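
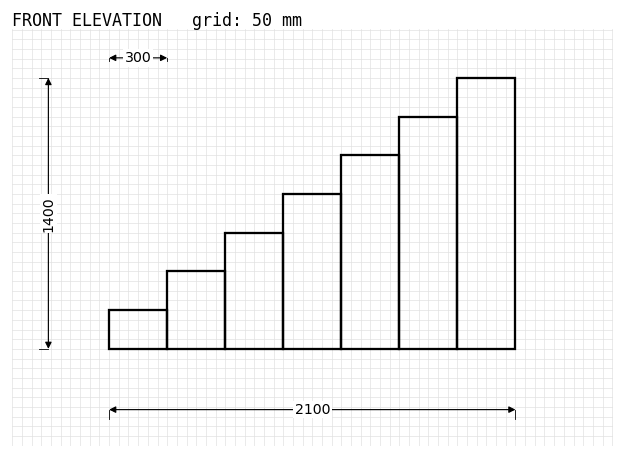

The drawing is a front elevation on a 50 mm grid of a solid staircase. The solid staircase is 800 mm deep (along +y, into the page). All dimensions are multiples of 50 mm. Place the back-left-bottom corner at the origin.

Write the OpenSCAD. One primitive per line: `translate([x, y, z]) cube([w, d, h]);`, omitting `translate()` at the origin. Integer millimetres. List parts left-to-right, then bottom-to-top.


cube([300, 800, 200]);
translate([300, 0, 0]) cube([300, 800, 400]);
translate([600, 0, 0]) cube([300, 800, 600]);
translate([900, 0, 0]) cube([300, 800, 800]);
translate([1200, 0, 0]) cube([300, 800, 1000]);
translate([1500, 0, 0]) cube([300, 800, 1200]);
translate([1800, 0, 0]) cube([300, 800, 1400]);


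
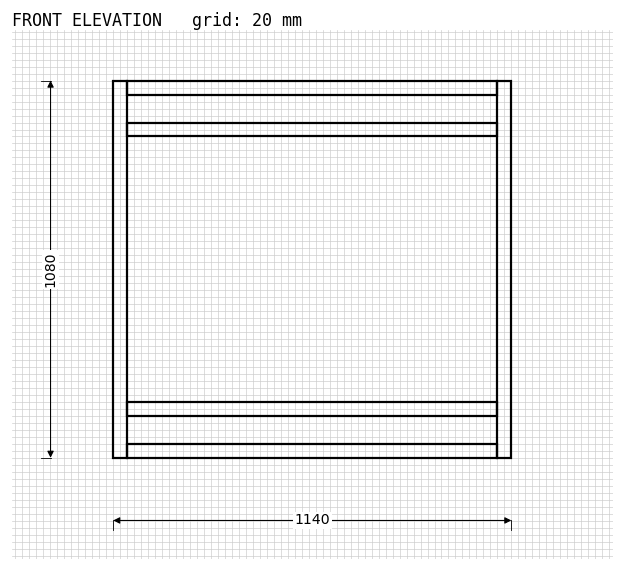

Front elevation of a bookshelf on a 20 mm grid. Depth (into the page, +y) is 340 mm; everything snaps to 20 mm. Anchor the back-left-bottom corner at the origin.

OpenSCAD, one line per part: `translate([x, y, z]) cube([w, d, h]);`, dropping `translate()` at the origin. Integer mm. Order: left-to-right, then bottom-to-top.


cube([40, 340, 1080]);
translate([40, 0, 0]) cube([1060, 340, 40]);
translate([40, 0, 120]) cube([1060, 340, 40]);
translate([40, 0, 920]) cube([1060, 340, 40]);
translate([40, 0, 1040]) cube([1060, 340, 40]);
translate([1100, 0, 0]) cube([40, 340, 1080]);


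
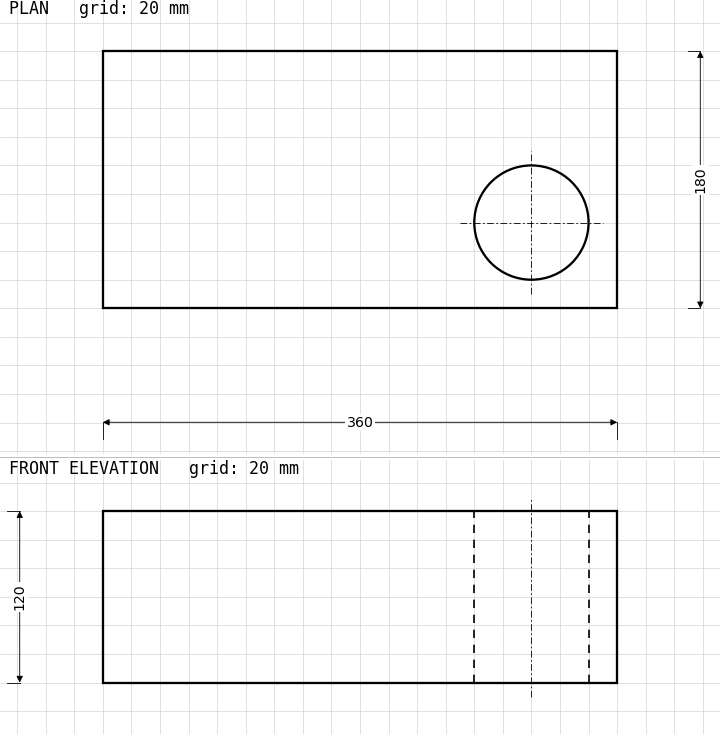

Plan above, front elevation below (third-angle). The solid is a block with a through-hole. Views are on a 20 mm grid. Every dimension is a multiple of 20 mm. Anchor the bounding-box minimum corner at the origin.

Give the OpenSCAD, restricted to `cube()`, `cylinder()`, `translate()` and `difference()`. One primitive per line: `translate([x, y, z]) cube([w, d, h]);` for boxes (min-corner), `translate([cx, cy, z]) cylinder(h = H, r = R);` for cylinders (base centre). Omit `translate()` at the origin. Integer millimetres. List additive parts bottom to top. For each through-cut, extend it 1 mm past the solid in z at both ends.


difference() {
  cube([360, 180, 120]);
  translate([300, 60, -1]) cylinder(h = 122, r = 40);
}


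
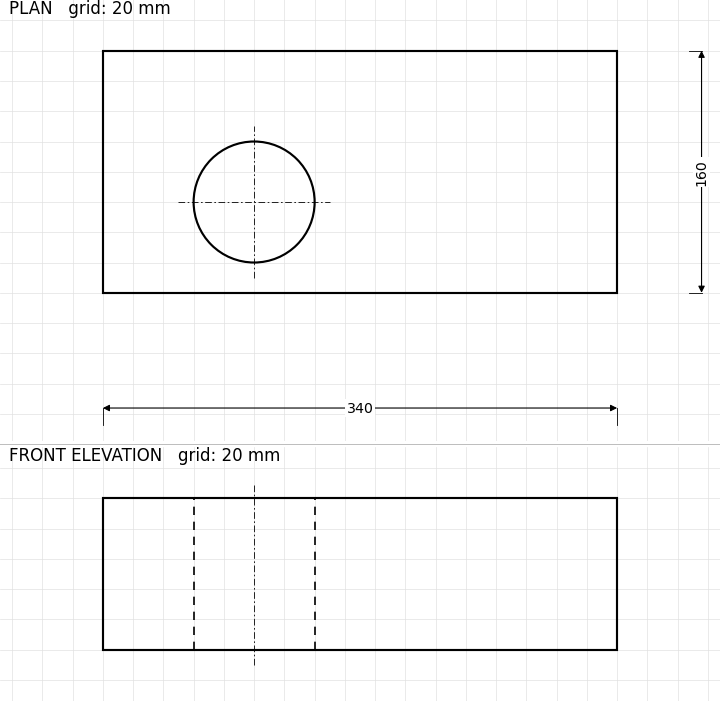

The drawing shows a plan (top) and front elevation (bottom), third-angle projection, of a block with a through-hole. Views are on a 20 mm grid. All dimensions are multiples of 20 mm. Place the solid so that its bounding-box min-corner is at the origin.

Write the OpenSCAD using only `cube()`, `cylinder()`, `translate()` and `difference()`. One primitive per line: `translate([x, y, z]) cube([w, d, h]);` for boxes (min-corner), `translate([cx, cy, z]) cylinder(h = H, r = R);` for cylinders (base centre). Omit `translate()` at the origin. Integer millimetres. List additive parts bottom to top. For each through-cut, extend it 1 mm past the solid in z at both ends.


difference() {
  cube([340, 160, 100]);
  translate([100, 60, -1]) cylinder(h = 102, r = 40);
}


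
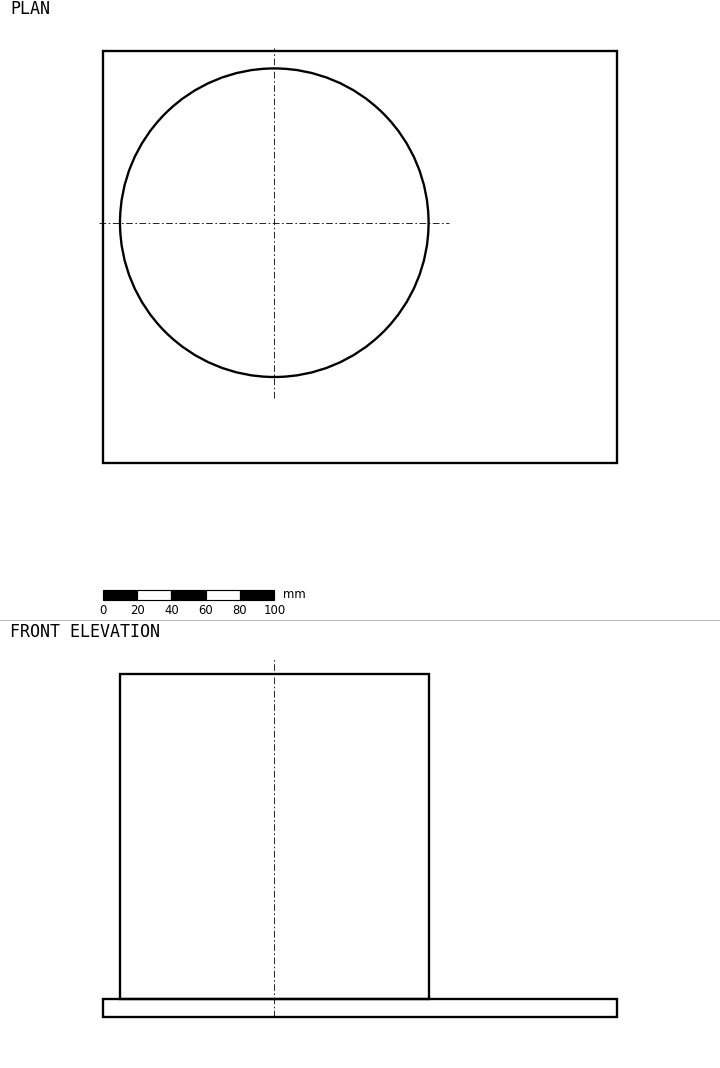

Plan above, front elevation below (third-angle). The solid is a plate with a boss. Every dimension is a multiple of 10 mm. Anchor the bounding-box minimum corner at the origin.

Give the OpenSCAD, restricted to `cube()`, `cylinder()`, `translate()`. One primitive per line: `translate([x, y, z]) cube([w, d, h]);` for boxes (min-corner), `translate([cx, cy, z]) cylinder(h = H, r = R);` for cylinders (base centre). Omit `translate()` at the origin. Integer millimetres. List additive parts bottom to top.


cube([300, 240, 10]);
translate([100, 140, 10]) cylinder(h = 190, r = 90);


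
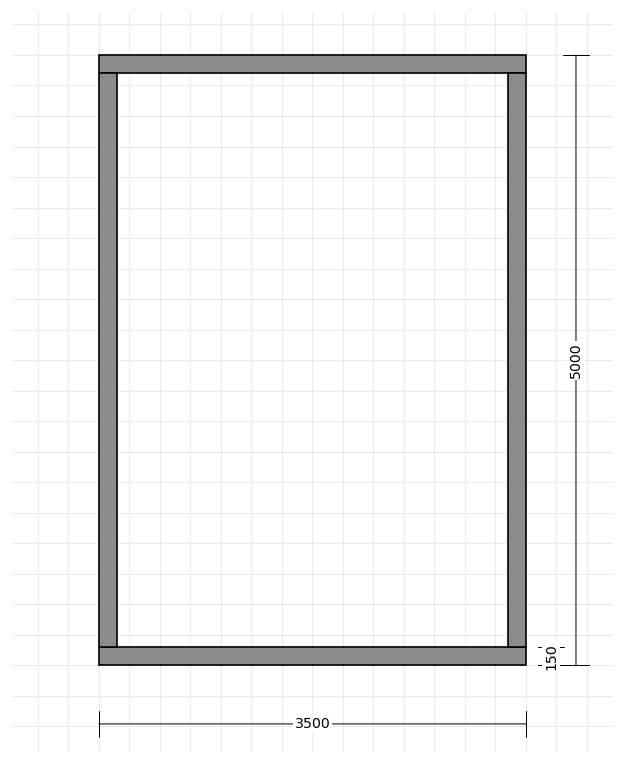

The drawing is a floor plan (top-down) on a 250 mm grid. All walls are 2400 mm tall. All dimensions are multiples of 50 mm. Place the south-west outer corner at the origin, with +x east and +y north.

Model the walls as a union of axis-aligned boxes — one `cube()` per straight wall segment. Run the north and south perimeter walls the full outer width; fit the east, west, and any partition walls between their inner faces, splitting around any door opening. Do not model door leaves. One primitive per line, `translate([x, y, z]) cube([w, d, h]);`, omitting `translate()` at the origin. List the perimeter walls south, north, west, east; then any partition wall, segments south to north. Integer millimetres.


cube([3500, 150, 2400]);
translate([0, 4850, 0]) cube([3500, 150, 2400]);
translate([0, 150, 0]) cube([150, 4700, 2400]);
translate([3350, 150, 0]) cube([150, 4700, 2400]);


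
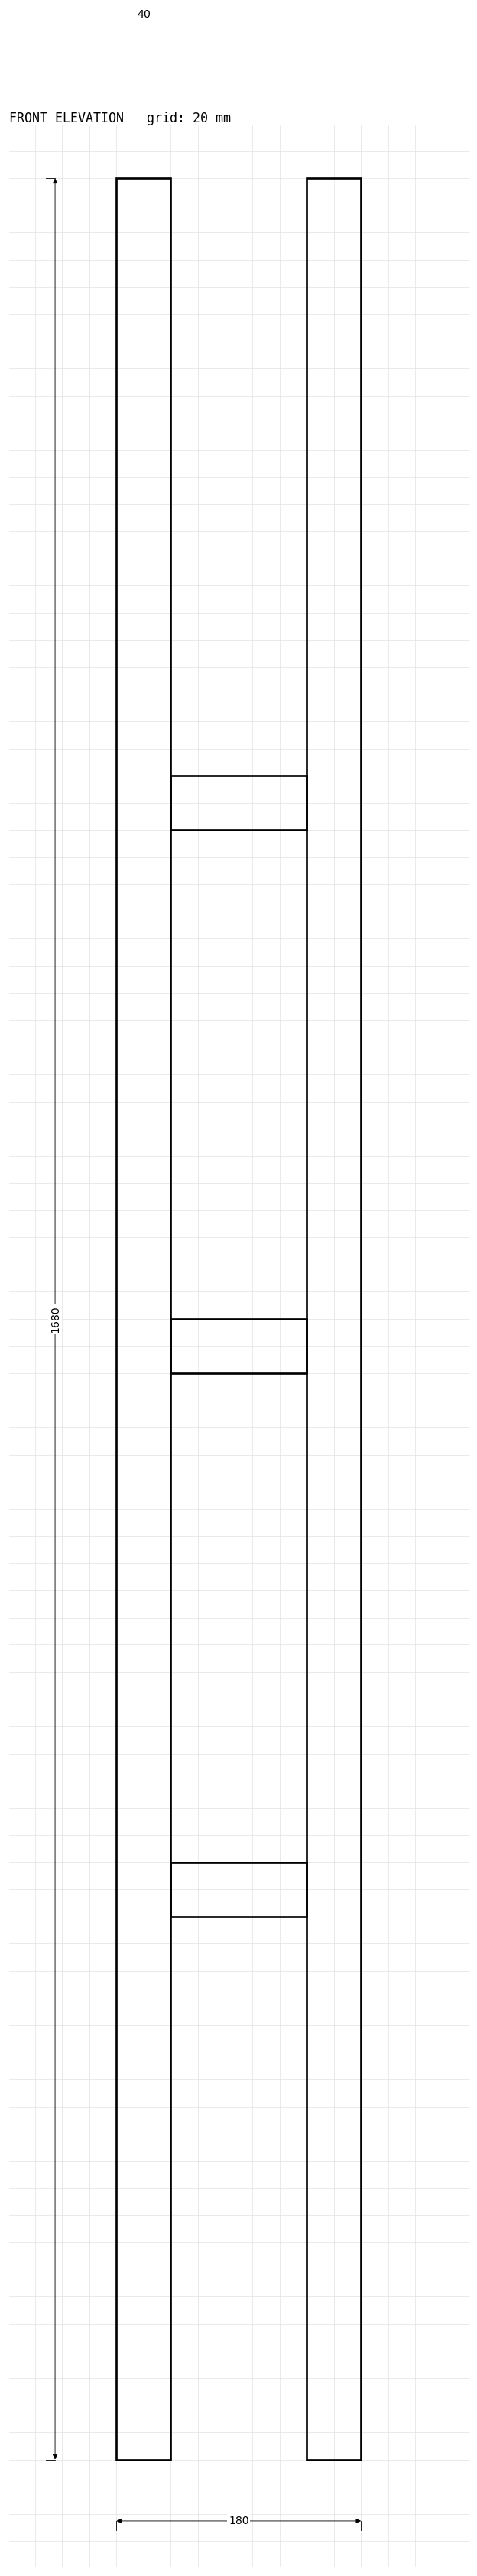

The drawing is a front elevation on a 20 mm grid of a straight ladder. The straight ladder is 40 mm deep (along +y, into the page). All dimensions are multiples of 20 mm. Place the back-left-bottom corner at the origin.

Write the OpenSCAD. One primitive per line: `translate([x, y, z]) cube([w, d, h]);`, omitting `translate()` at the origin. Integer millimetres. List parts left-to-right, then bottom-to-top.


cube([40, 40, 1680]);
translate([40, 0, 400]) cube([100, 40, 40]);
translate([40, 0, 800]) cube([100, 40, 40]);
translate([40, 0, 1200]) cube([100, 40, 40]);
translate([140, 0, 0]) cube([40, 40, 1680]);


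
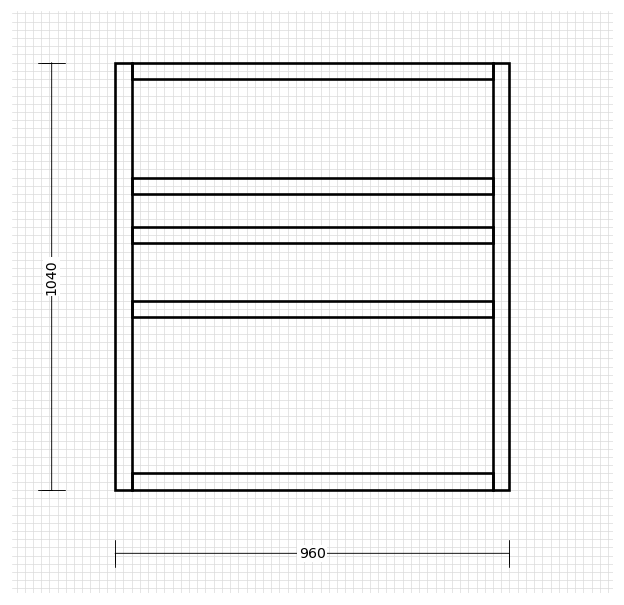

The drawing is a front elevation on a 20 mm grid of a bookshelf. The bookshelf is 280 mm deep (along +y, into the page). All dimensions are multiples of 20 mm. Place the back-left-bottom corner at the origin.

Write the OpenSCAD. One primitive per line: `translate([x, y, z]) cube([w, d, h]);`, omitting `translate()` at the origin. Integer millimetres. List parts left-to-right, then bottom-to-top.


cube([40, 280, 1040]);
translate([40, 0, 0]) cube([880, 280, 40]);
translate([40, 0, 420]) cube([880, 280, 40]);
translate([40, 0, 600]) cube([880, 280, 40]);
translate([40, 0, 720]) cube([880, 280, 40]);
translate([40, 0, 1000]) cube([880, 280, 40]);
translate([920, 0, 0]) cube([40, 280, 1040]);


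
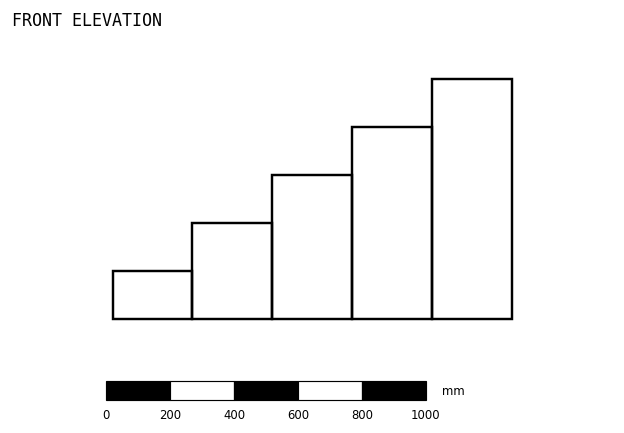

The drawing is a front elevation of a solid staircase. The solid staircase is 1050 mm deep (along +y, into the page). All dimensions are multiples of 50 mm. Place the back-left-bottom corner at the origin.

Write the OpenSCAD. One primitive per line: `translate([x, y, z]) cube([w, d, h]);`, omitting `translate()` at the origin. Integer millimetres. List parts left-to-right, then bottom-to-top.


cube([250, 1050, 150]);
translate([250, 0, 0]) cube([250, 1050, 300]);
translate([500, 0, 0]) cube([250, 1050, 450]);
translate([750, 0, 0]) cube([250, 1050, 600]);
translate([1000, 0, 0]) cube([250, 1050, 750]);


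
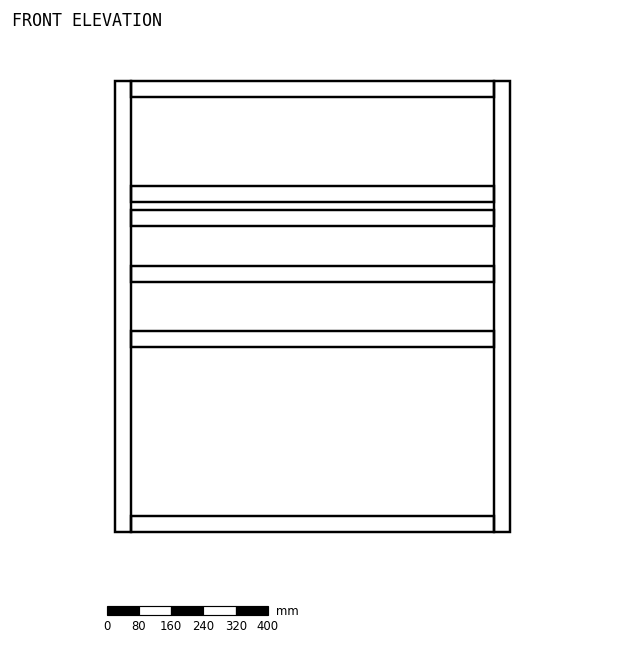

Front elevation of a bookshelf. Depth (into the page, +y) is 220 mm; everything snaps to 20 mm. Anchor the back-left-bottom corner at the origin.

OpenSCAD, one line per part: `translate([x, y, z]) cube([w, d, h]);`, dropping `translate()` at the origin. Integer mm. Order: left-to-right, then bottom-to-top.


cube([40, 220, 1120]);
translate([40, 0, 0]) cube([900, 220, 40]);
translate([40, 0, 460]) cube([900, 220, 40]);
translate([40, 0, 620]) cube([900, 220, 40]);
translate([40, 0, 760]) cube([900, 220, 40]);
translate([40, 0, 820]) cube([900, 220, 40]);
translate([40, 0, 1080]) cube([900, 220, 40]);
translate([940, 0, 0]) cube([40, 220, 1120]);


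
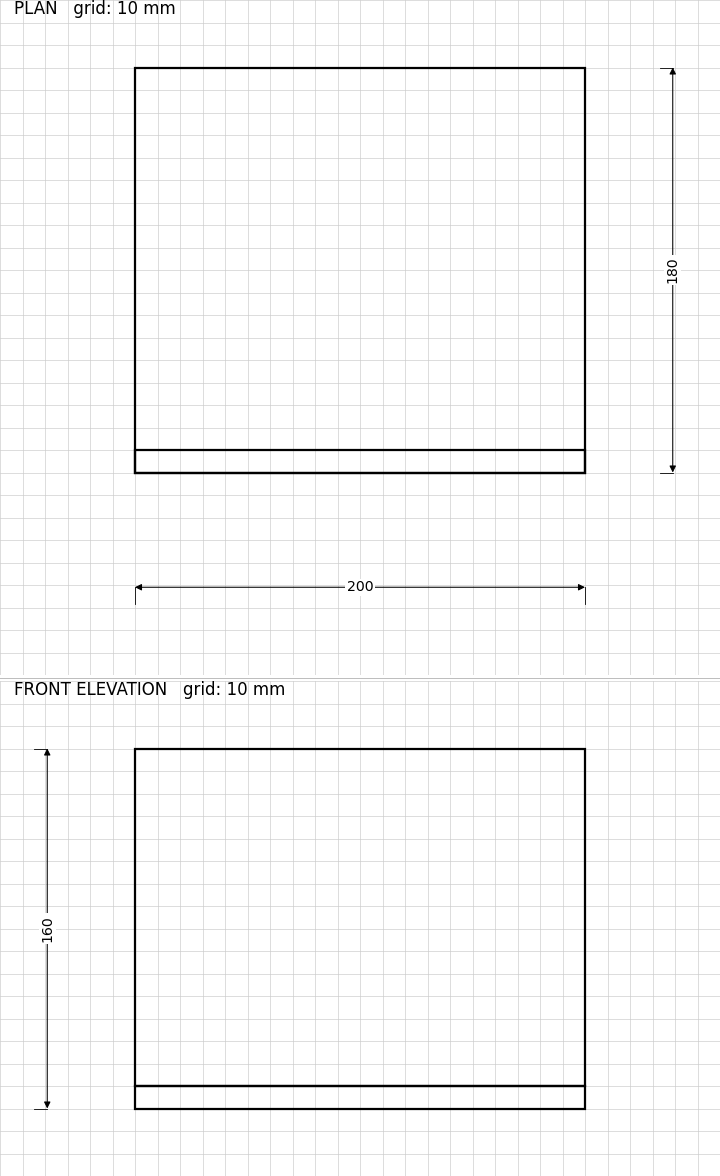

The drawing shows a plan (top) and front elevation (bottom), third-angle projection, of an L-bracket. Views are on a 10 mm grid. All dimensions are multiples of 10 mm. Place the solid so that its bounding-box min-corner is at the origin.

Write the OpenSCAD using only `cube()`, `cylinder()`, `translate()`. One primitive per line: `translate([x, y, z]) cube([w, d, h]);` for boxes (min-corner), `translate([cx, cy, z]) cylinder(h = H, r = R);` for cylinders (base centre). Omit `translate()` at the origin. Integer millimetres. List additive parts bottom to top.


cube([200, 180, 10]);
translate([0, 0, 10]) cube([200, 10, 150]);


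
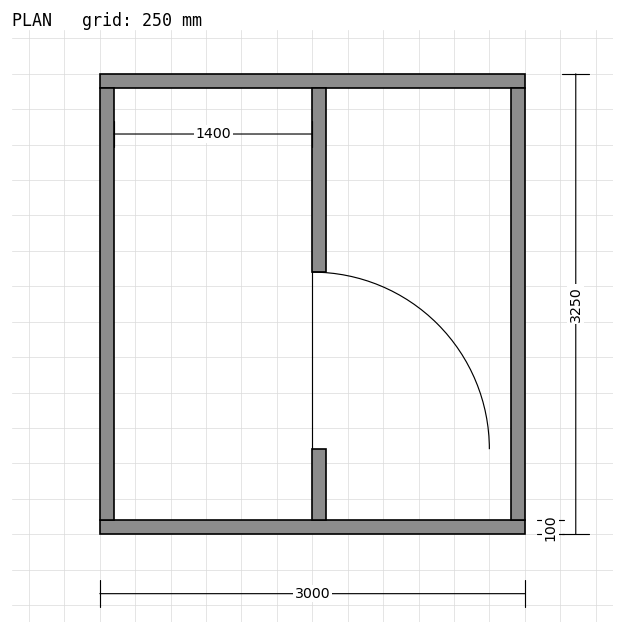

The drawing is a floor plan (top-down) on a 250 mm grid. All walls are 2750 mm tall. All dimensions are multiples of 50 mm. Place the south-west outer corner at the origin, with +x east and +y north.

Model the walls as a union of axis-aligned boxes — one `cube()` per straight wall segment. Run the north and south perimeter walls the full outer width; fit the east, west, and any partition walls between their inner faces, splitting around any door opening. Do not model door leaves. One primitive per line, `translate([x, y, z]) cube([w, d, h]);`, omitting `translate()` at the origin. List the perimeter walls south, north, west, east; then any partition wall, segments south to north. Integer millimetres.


cube([3000, 100, 2750]);
translate([0, 3150, 0]) cube([3000, 100, 2750]);
translate([0, 100, 0]) cube([100, 3050, 2750]);
translate([2900, 100, 0]) cube([100, 3050, 2750]);
translate([1500, 100, 0]) cube([100, 500, 2750]);
translate([1500, 1850, 0]) cube([100, 1300, 2750]);


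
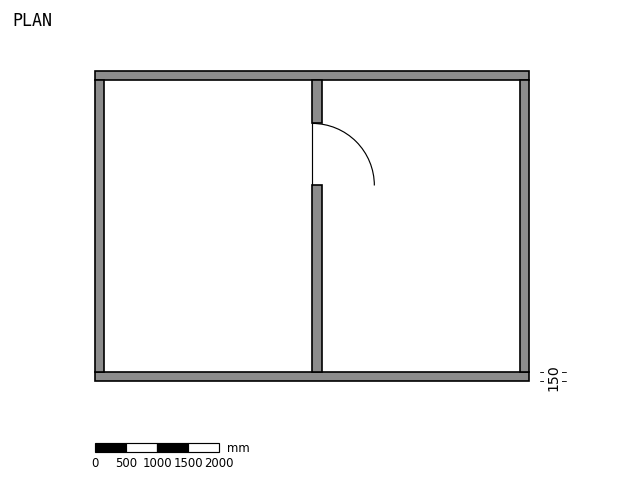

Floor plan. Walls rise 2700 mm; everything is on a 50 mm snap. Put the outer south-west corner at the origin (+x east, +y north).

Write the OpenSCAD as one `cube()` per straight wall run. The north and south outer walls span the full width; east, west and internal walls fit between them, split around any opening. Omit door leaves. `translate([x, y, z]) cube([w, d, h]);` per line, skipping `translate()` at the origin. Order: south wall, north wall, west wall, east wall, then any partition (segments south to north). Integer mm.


cube([7000, 150, 2700]);
translate([0, 4850, 0]) cube([7000, 150, 2700]);
translate([0, 150, 0]) cube([150, 4700, 2700]);
translate([6850, 150, 0]) cube([150, 4700, 2700]);
translate([3500, 150, 0]) cube([150, 3000, 2700]);
translate([3500, 4150, 0]) cube([150, 700, 2700]);


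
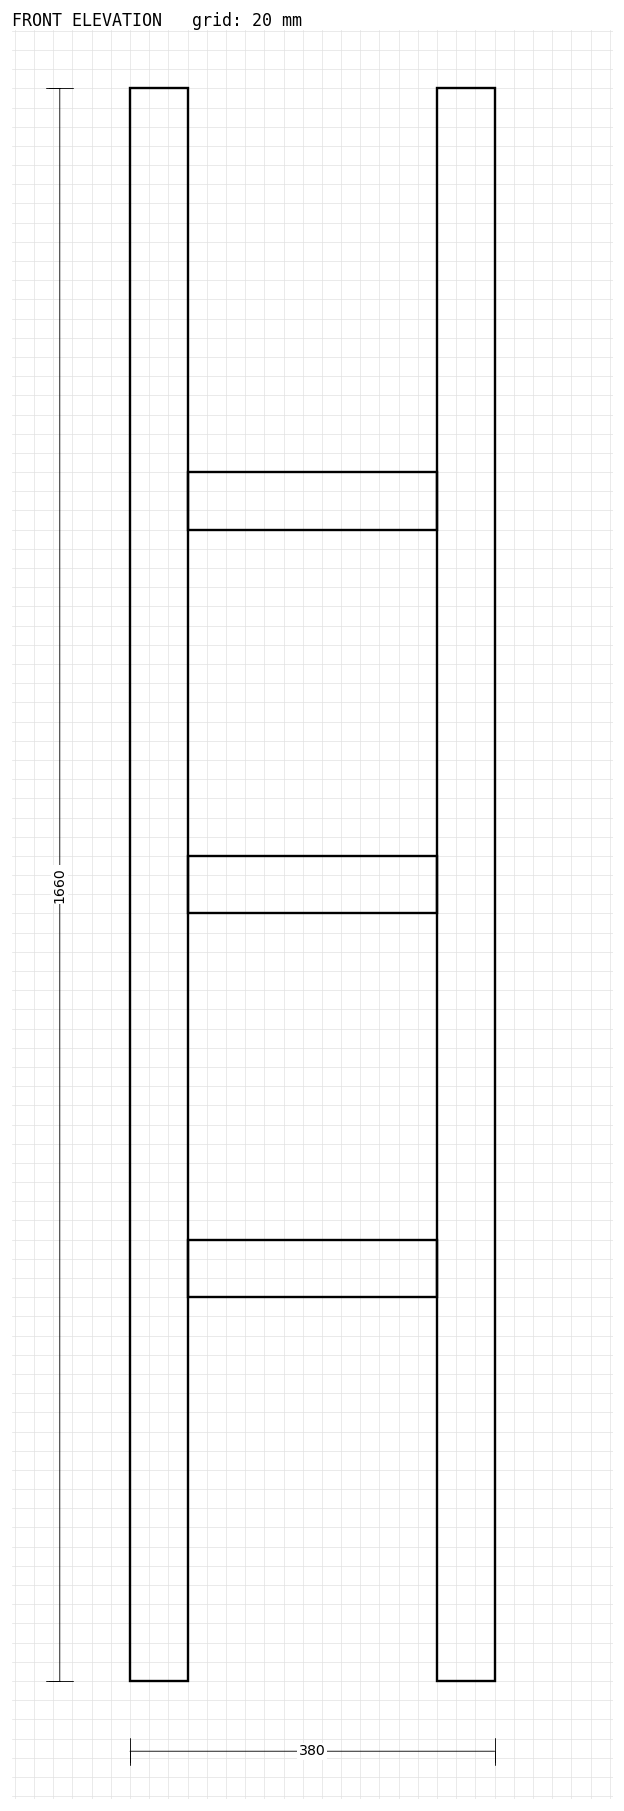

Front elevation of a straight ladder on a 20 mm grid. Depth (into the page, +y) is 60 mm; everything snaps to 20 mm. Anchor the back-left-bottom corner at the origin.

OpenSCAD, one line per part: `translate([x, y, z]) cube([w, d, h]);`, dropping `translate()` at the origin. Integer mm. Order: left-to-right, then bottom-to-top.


cube([60, 60, 1660]);
translate([60, 0, 400]) cube([260, 60, 60]);
translate([60, 0, 800]) cube([260, 60, 60]);
translate([60, 0, 1200]) cube([260, 60, 60]);
translate([320, 0, 0]) cube([60, 60, 1660]);


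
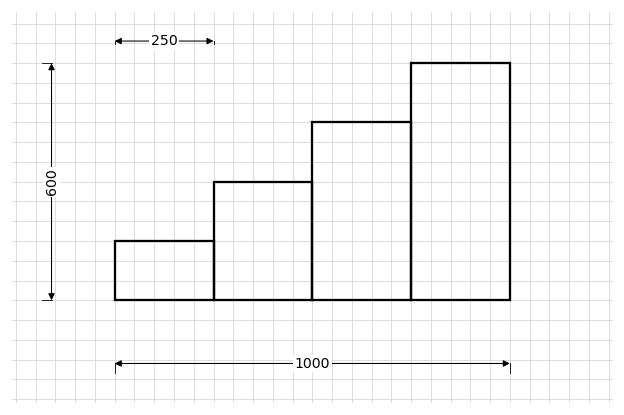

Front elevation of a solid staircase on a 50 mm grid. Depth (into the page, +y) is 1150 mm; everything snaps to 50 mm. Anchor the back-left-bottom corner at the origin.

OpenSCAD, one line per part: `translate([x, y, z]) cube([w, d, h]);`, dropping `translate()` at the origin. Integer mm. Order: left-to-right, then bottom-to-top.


cube([250, 1150, 150]);
translate([250, 0, 0]) cube([250, 1150, 300]);
translate([500, 0, 0]) cube([250, 1150, 450]);
translate([750, 0, 0]) cube([250, 1150, 600]);


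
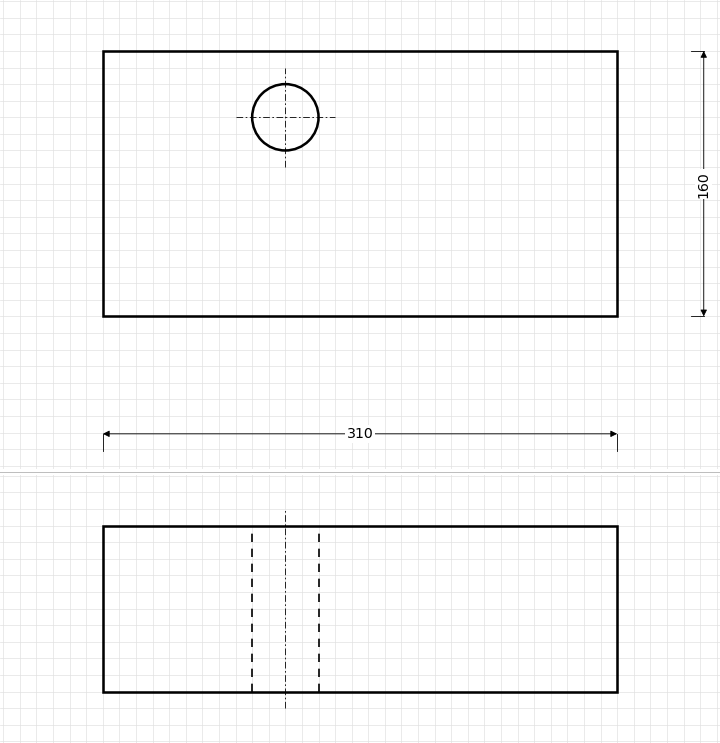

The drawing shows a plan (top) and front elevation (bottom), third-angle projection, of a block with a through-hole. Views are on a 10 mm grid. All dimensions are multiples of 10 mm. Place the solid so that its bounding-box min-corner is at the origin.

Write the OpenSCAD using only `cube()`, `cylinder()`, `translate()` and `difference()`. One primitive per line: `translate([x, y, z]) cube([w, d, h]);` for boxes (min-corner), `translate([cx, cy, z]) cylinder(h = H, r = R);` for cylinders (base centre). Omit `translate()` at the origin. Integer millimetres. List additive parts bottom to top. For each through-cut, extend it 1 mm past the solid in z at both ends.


difference() {
  cube([310, 160, 100]);
  translate([110, 120, -1]) cylinder(h = 102, r = 20);
}


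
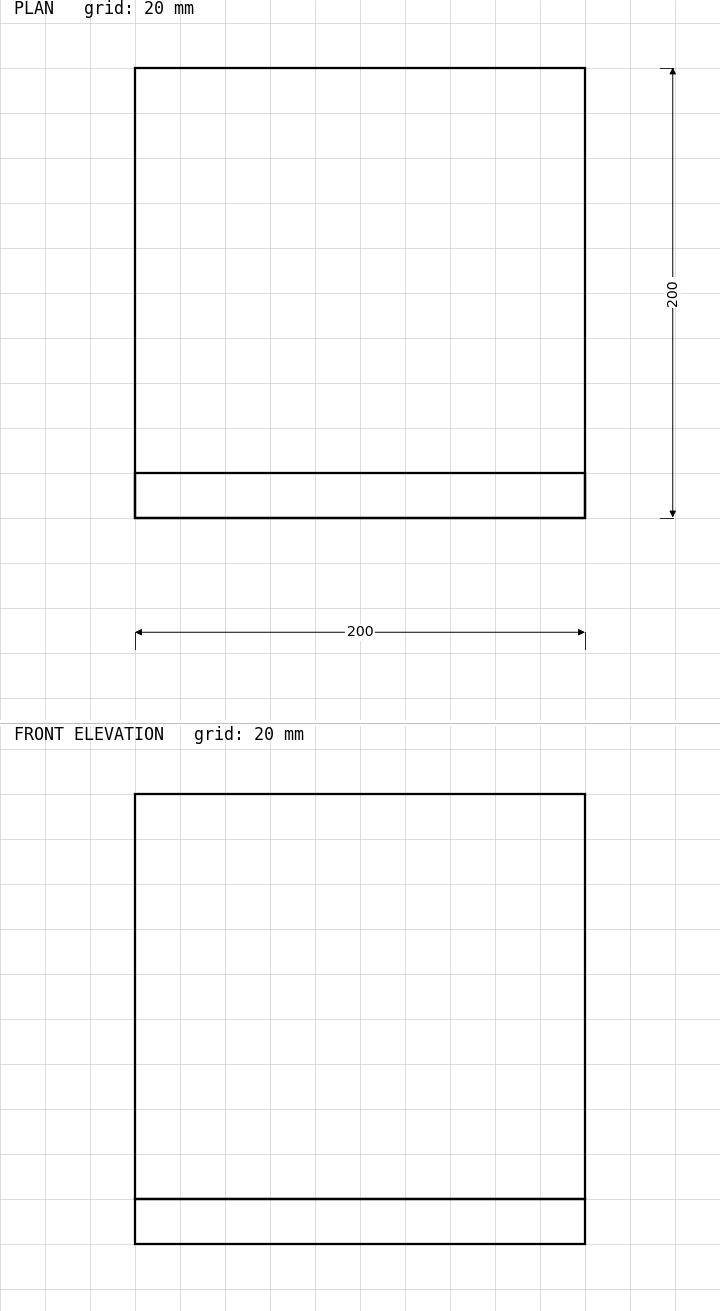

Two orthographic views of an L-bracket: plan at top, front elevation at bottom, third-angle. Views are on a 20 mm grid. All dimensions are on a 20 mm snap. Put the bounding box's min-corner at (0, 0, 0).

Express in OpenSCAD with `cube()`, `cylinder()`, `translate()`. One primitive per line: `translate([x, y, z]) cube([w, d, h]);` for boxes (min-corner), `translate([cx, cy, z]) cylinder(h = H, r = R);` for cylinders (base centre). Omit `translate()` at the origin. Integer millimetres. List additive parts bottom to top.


cube([200, 200, 20]);
translate([0, 0, 20]) cube([200, 20, 180]);


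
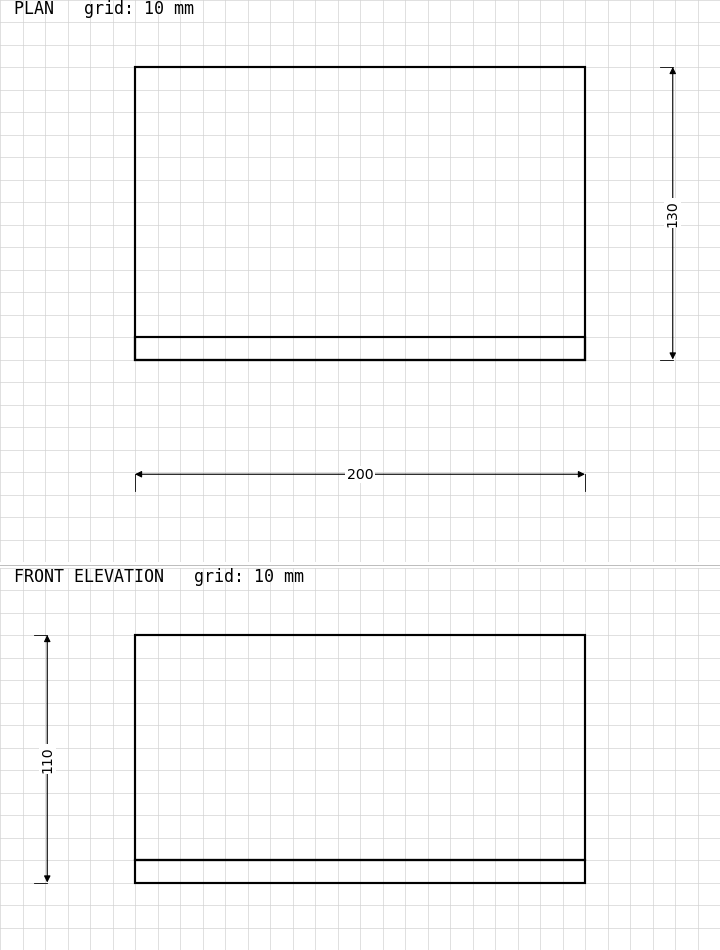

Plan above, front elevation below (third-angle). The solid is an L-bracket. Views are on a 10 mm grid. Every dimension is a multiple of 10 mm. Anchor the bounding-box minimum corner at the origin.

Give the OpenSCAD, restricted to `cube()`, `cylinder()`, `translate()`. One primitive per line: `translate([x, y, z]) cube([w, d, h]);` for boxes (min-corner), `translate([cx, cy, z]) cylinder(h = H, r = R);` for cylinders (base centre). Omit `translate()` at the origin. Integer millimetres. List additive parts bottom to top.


cube([200, 130, 10]);
translate([0, 0, 10]) cube([200, 10, 100]);


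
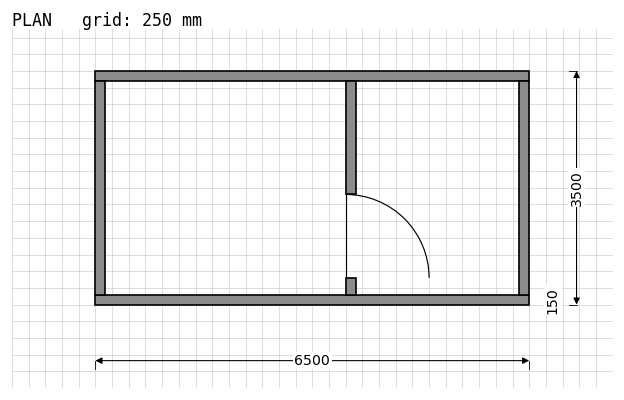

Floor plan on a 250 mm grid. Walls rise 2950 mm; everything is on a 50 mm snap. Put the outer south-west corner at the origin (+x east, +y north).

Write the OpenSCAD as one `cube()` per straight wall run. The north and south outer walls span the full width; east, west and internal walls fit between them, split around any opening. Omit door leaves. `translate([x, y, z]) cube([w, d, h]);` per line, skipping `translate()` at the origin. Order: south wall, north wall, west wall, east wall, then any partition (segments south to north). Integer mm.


cube([6500, 150, 2950]);
translate([0, 3350, 0]) cube([6500, 150, 2950]);
translate([0, 150, 0]) cube([150, 3200, 2950]);
translate([6350, 150, 0]) cube([150, 3200, 2950]);
translate([3750, 150, 0]) cube([150, 250, 2950]);
translate([3750, 1650, 0]) cube([150, 1700, 2950]);


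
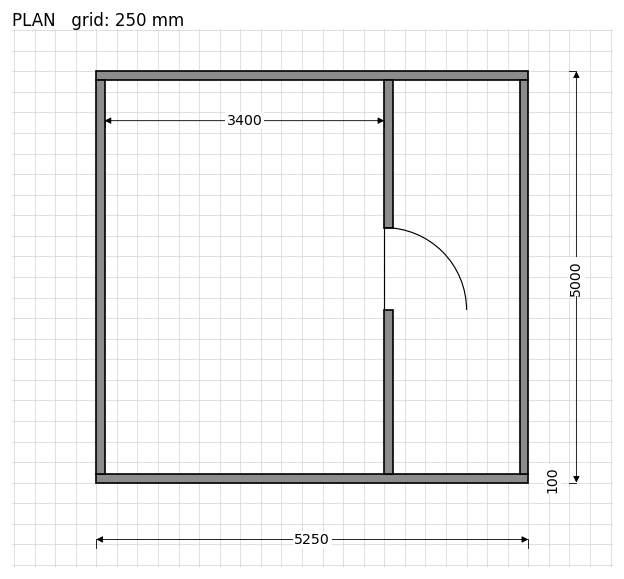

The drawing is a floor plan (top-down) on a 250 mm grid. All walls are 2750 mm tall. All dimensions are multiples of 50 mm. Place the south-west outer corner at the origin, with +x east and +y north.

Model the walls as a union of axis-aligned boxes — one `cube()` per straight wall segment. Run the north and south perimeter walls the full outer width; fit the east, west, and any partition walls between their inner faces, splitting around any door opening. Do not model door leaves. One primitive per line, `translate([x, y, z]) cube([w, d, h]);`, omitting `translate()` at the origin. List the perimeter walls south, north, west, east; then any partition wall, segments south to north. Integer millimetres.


cube([5250, 100, 2750]);
translate([0, 4900, 0]) cube([5250, 100, 2750]);
translate([0, 100, 0]) cube([100, 4800, 2750]);
translate([5150, 100, 0]) cube([100, 4800, 2750]);
translate([3500, 100, 0]) cube([100, 2000, 2750]);
translate([3500, 3100, 0]) cube([100, 1800, 2750]);


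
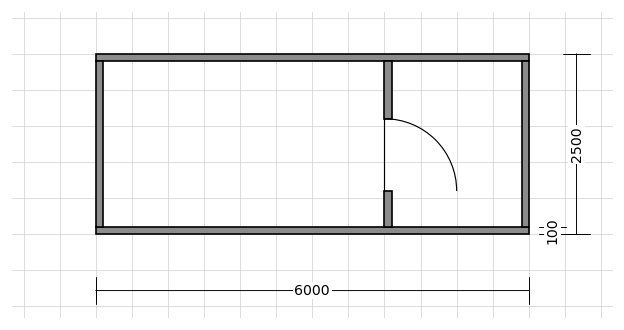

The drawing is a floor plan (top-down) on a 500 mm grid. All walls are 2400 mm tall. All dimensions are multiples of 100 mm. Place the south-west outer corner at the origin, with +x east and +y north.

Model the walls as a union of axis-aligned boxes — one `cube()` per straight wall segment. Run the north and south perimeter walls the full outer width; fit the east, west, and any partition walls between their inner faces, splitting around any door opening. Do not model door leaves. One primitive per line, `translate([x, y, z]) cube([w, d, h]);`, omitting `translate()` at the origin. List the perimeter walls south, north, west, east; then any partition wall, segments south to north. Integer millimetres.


cube([6000, 100, 2400]);
translate([0, 2400, 0]) cube([6000, 100, 2400]);
translate([0, 100, 0]) cube([100, 2300, 2400]);
translate([5900, 100, 0]) cube([100, 2300, 2400]);
translate([4000, 100, 0]) cube([100, 500, 2400]);
translate([4000, 1600, 0]) cube([100, 800, 2400]);


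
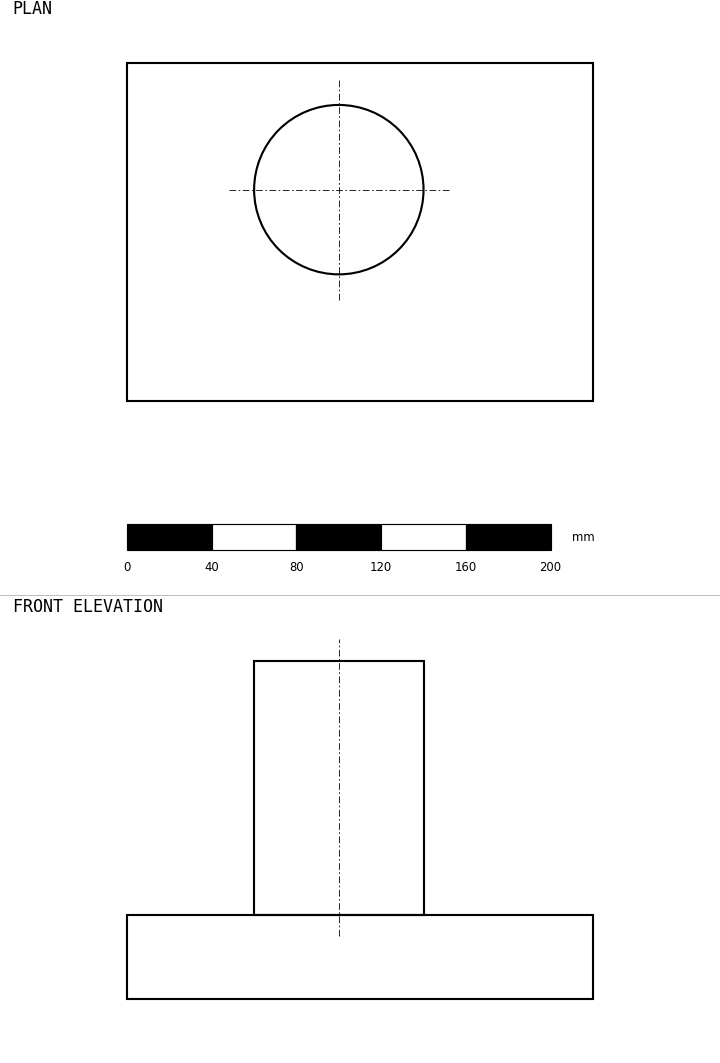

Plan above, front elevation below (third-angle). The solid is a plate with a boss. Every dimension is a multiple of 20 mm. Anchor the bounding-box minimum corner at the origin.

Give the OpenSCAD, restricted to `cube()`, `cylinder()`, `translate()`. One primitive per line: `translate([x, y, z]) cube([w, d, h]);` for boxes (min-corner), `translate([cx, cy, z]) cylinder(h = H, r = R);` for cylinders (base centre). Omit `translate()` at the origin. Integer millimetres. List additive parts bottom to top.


cube([220, 160, 40]);
translate([100, 100, 40]) cylinder(h = 120, r = 40);


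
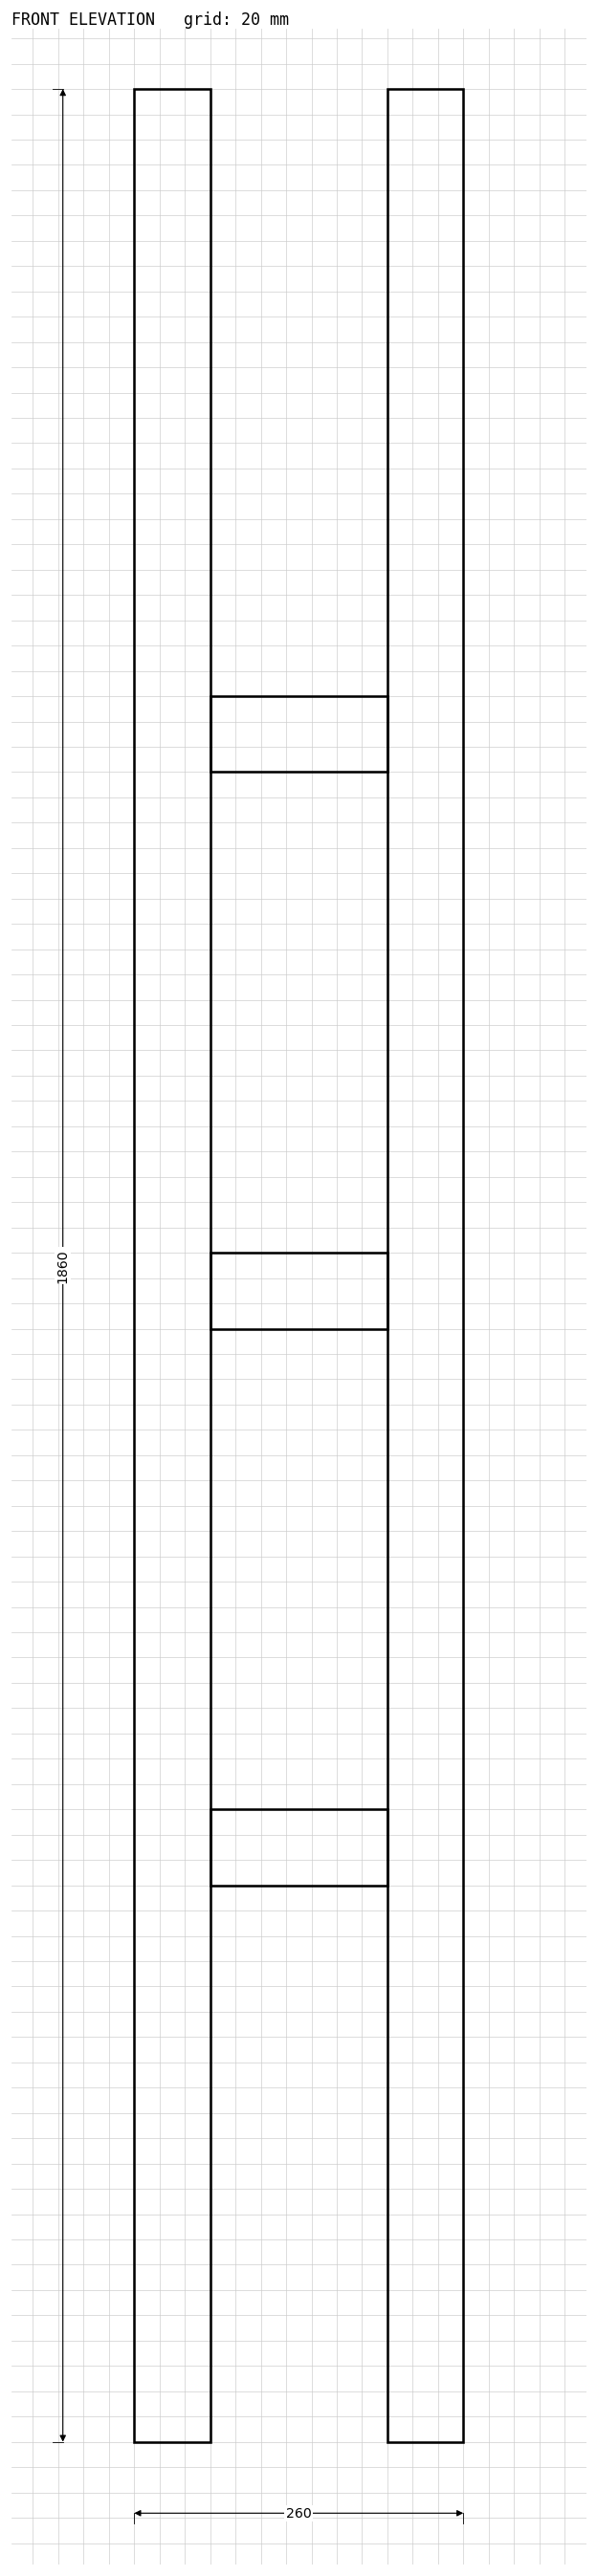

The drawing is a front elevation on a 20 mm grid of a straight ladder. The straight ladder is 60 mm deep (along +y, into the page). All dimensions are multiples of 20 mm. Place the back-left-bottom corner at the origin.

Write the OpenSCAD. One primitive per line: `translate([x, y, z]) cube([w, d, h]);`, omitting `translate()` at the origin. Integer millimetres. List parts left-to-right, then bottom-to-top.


cube([60, 60, 1860]);
translate([60, 0, 440]) cube([140, 60, 60]);
translate([60, 0, 880]) cube([140, 60, 60]);
translate([60, 0, 1320]) cube([140, 60, 60]);
translate([200, 0, 0]) cube([60, 60, 1860]);


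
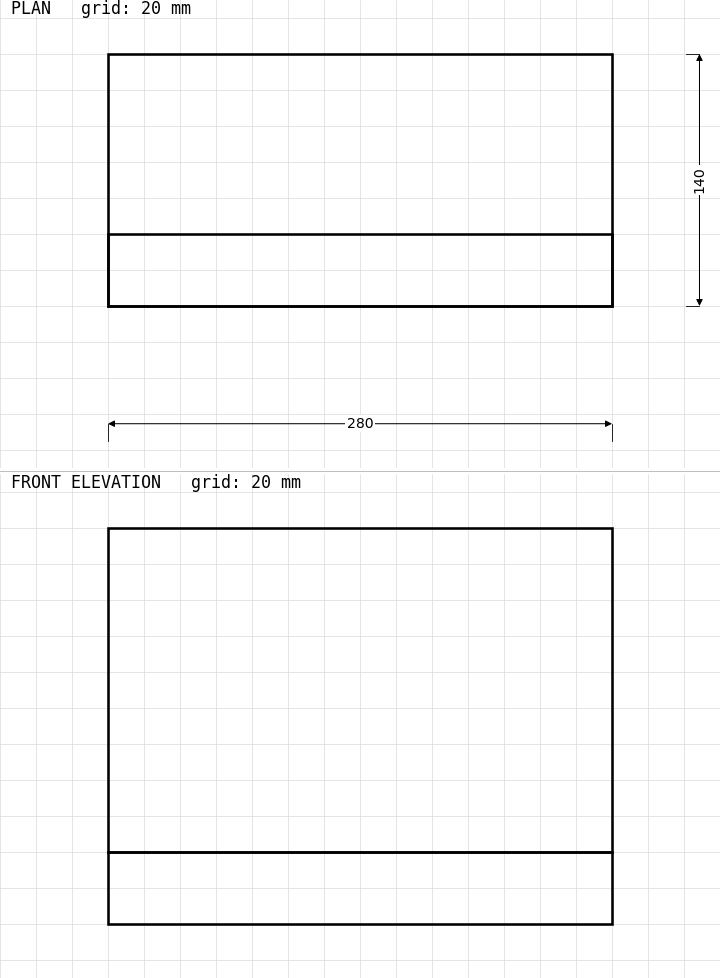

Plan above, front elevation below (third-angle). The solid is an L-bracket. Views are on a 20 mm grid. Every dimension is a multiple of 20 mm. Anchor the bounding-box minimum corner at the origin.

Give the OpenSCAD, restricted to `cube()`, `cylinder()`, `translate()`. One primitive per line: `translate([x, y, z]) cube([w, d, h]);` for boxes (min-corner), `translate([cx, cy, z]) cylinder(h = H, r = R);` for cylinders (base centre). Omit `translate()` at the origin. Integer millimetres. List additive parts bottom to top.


cube([280, 140, 40]);
translate([0, 0, 40]) cube([280, 40, 180]);


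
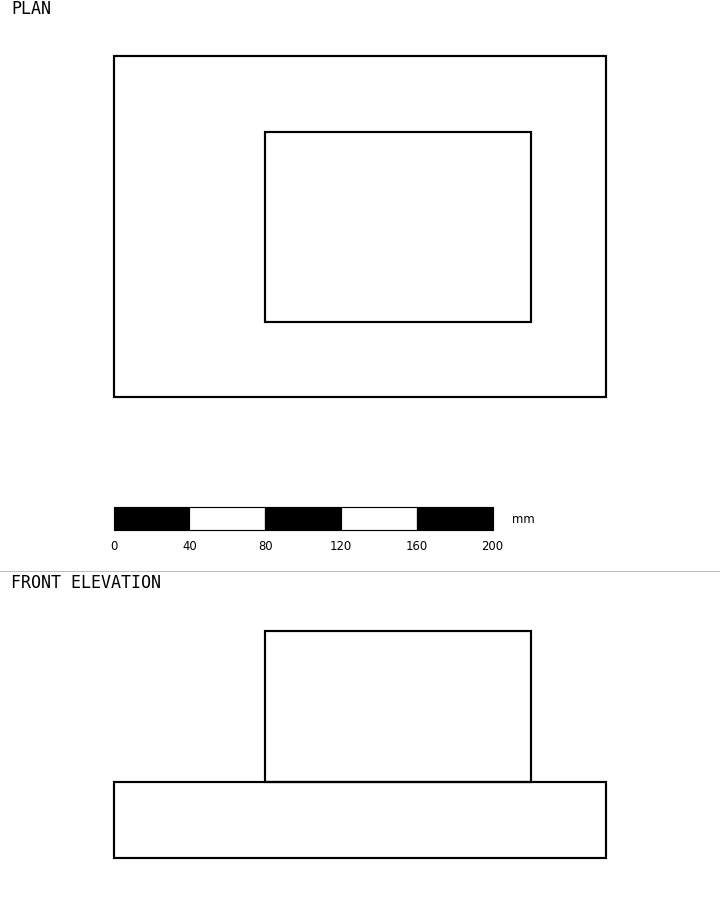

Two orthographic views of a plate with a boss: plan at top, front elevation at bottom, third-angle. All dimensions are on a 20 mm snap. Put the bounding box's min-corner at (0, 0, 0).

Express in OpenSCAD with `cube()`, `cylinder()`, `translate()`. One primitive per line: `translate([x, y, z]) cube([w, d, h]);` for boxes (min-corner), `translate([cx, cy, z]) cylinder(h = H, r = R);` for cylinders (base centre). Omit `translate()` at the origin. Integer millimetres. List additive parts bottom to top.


cube([260, 180, 40]);
translate([80, 40, 40]) cube([140, 100, 80]);


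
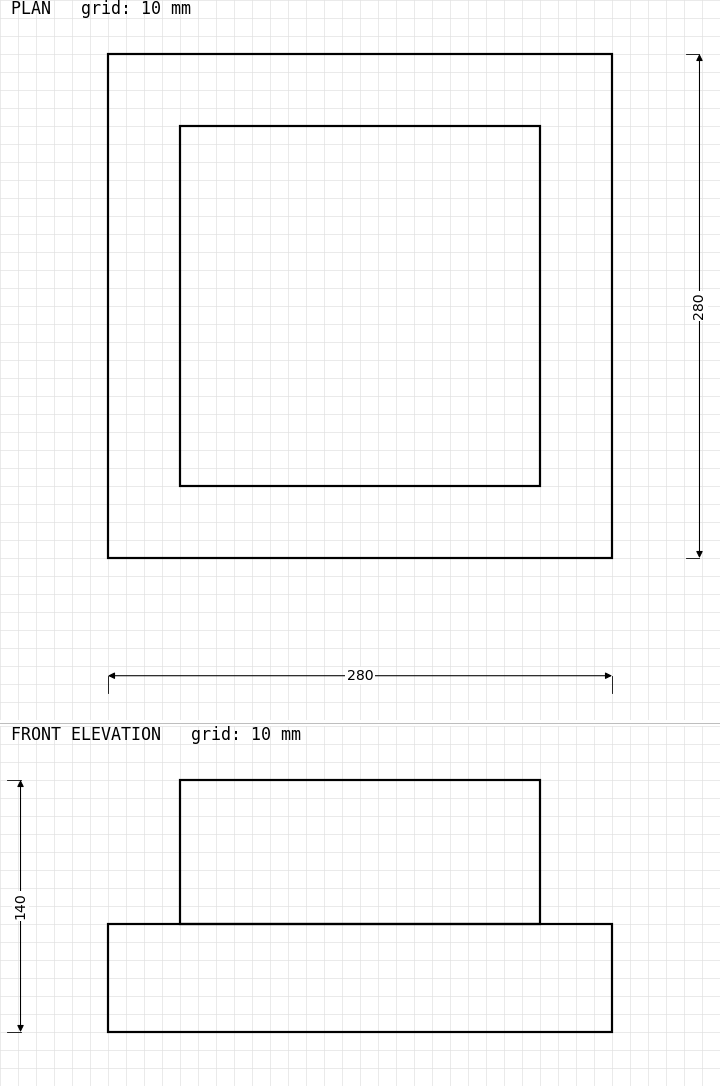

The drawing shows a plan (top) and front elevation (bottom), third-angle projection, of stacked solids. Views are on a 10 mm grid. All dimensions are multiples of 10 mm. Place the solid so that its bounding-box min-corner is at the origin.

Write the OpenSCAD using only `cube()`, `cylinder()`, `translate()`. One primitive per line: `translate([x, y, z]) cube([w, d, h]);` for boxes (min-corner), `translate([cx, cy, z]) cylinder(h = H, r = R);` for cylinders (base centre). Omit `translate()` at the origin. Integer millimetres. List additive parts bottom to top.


cube([280, 280, 60]);
translate([40, 40, 60]) cube([200, 200, 80]);


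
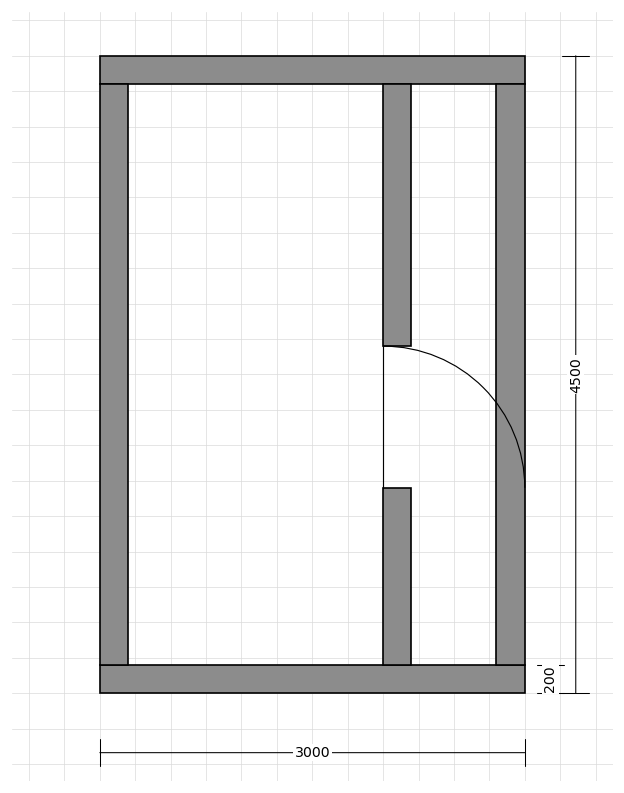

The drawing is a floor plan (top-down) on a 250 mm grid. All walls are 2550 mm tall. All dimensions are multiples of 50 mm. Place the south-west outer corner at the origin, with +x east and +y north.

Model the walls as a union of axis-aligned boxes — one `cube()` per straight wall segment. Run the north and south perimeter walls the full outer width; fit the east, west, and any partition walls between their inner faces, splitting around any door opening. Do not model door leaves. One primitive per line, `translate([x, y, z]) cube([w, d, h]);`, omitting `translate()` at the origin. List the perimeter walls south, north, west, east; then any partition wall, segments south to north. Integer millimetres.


cube([3000, 200, 2550]);
translate([0, 4300, 0]) cube([3000, 200, 2550]);
translate([0, 200, 0]) cube([200, 4100, 2550]);
translate([2800, 200, 0]) cube([200, 4100, 2550]);
translate([2000, 200, 0]) cube([200, 1250, 2550]);
translate([2000, 2450, 0]) cube([200, 1850, 2550]);


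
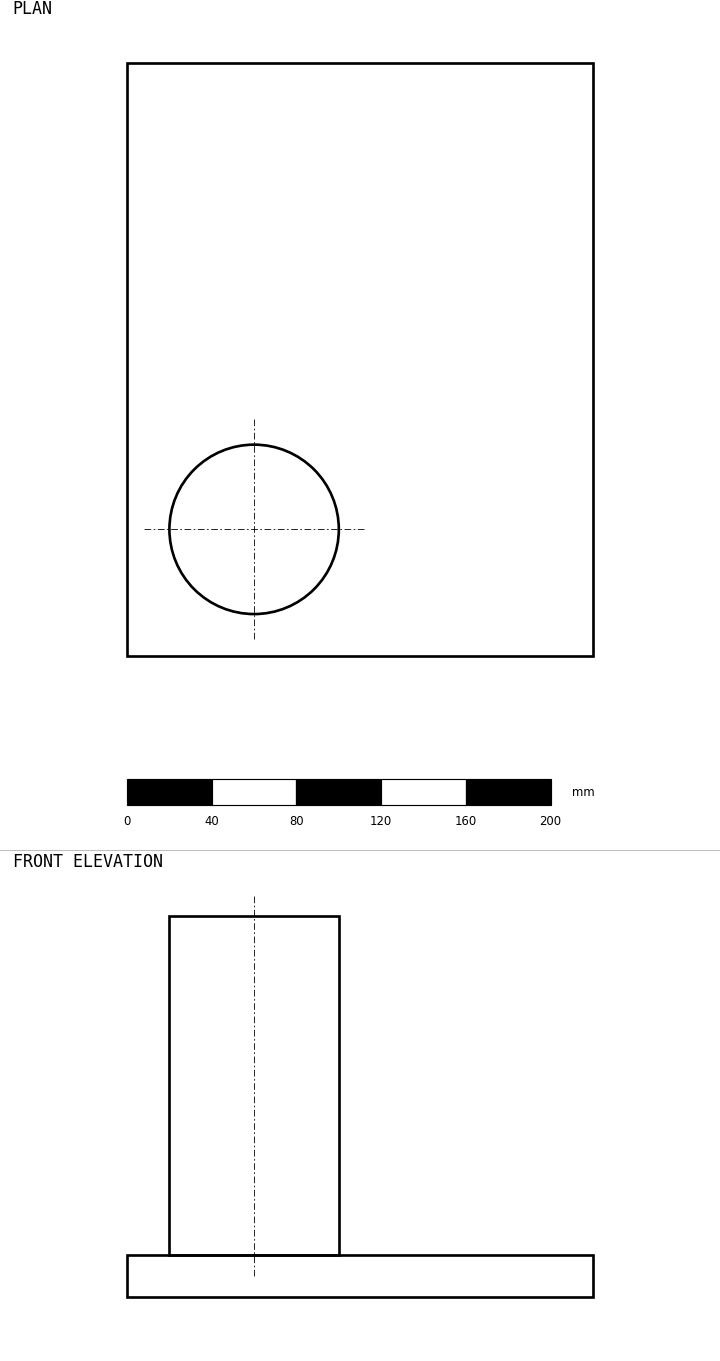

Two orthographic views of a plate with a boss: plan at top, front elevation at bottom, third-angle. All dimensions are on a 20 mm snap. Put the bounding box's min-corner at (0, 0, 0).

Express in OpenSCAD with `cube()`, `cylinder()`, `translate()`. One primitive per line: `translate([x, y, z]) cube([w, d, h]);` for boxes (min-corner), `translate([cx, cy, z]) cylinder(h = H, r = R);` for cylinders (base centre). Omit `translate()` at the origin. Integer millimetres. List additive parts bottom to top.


cube([220, 280, 20]);
translate([60, 60, 20]) cylinder(h = 160, r = 40);


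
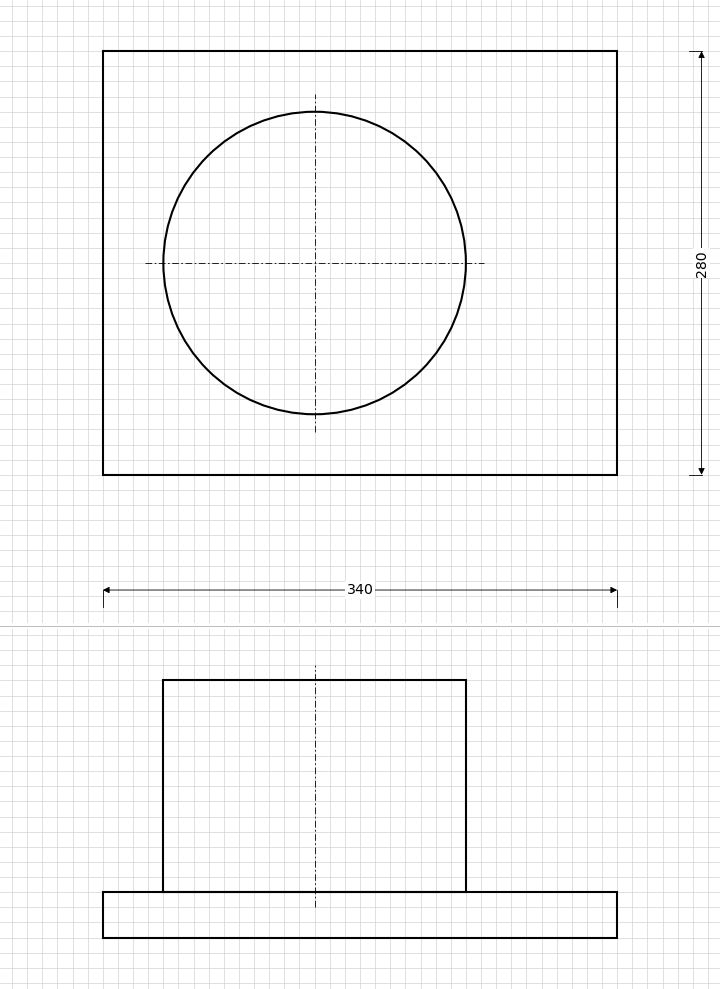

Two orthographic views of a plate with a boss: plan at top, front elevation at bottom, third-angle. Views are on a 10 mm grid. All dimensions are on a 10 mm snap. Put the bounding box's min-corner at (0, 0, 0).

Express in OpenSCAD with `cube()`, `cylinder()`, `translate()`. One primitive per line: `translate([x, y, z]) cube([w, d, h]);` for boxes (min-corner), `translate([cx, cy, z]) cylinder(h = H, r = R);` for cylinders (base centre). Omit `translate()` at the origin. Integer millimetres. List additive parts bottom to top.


cube([340, 280, 30]);
translate([140, 140, 30]) cylinder(h = 140, r = 100);


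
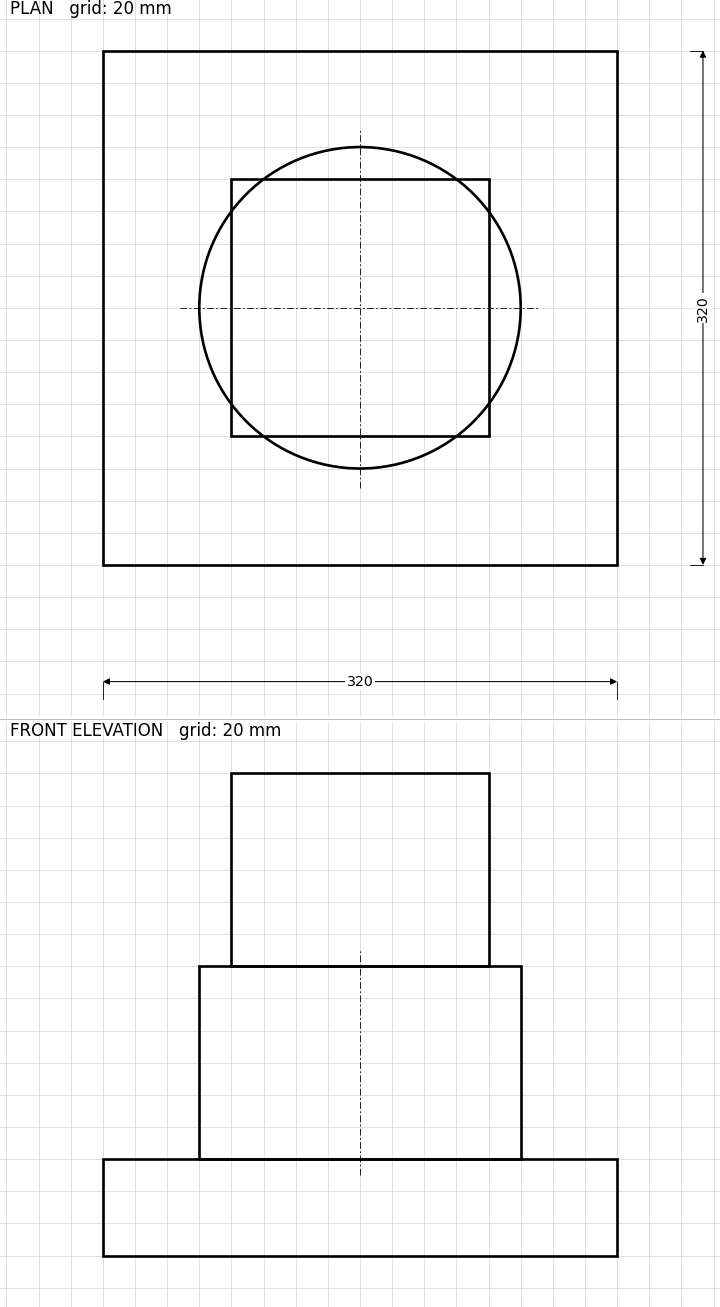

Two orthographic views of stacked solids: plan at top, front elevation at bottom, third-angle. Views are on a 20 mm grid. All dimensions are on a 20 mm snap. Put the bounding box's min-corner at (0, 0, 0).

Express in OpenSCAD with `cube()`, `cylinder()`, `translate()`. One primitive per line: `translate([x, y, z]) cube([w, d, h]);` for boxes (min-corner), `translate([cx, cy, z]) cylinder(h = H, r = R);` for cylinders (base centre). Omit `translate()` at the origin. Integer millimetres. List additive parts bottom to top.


cube([320, 320, 60]);
translate([160, 160, 60]) cylinder(h = 120, r = 100);
translate([80, 80, 180]) cube([160, 160, 120]);


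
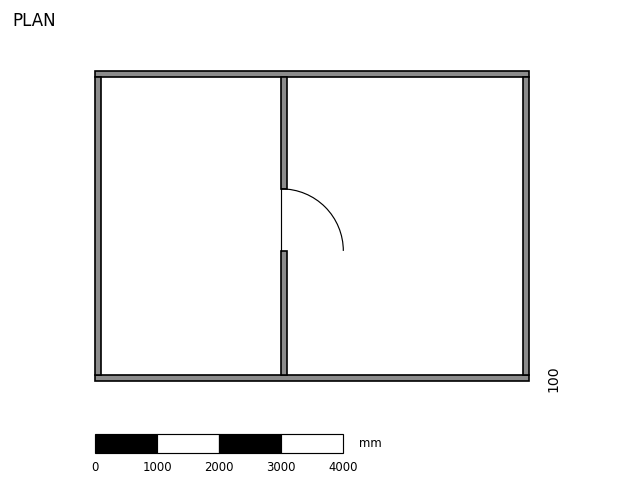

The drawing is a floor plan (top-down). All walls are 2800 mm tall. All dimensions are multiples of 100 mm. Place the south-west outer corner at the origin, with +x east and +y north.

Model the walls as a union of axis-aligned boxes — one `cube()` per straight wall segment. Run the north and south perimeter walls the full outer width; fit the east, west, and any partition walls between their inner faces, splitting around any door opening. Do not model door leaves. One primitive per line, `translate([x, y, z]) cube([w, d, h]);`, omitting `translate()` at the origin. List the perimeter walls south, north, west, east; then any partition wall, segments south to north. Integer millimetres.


cube([7000, 100, 2800]);
translate([0, 4900, 0]) cube([7000, 100, 2800]);
translate([0, 100, 0]) cube([100, 4800, 2800]);
translate([6900, 100, 0]) cube([100, 4800, 2800]);
translate([3000, 100, 0]) cube([100, 2000, 2800]);
translate([3000, 3100, 0]) cube([100, 1800, 2800]);


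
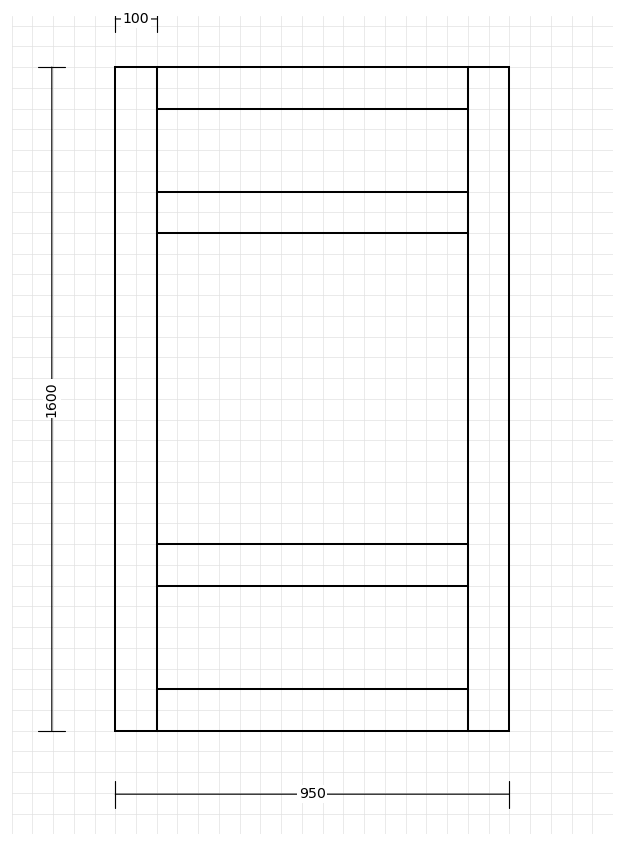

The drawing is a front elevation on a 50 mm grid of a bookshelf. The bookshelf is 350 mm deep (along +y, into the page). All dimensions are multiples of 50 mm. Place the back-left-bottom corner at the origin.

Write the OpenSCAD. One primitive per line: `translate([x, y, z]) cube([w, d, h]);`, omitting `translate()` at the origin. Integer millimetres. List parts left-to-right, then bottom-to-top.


cube([100, 350, 1600]);
translate([100, 0, 0]) cube([750, 350, 100]);
translate([100, 0, 350]) cube([750, 350, 100]);
translate([100, 0, 1200]) cube([750, 350, 100]);
translate([100, 0, 1500]) cube([750, 350, 100]);
translate([850, 0, 0]) cube([100, 350, 1600]);


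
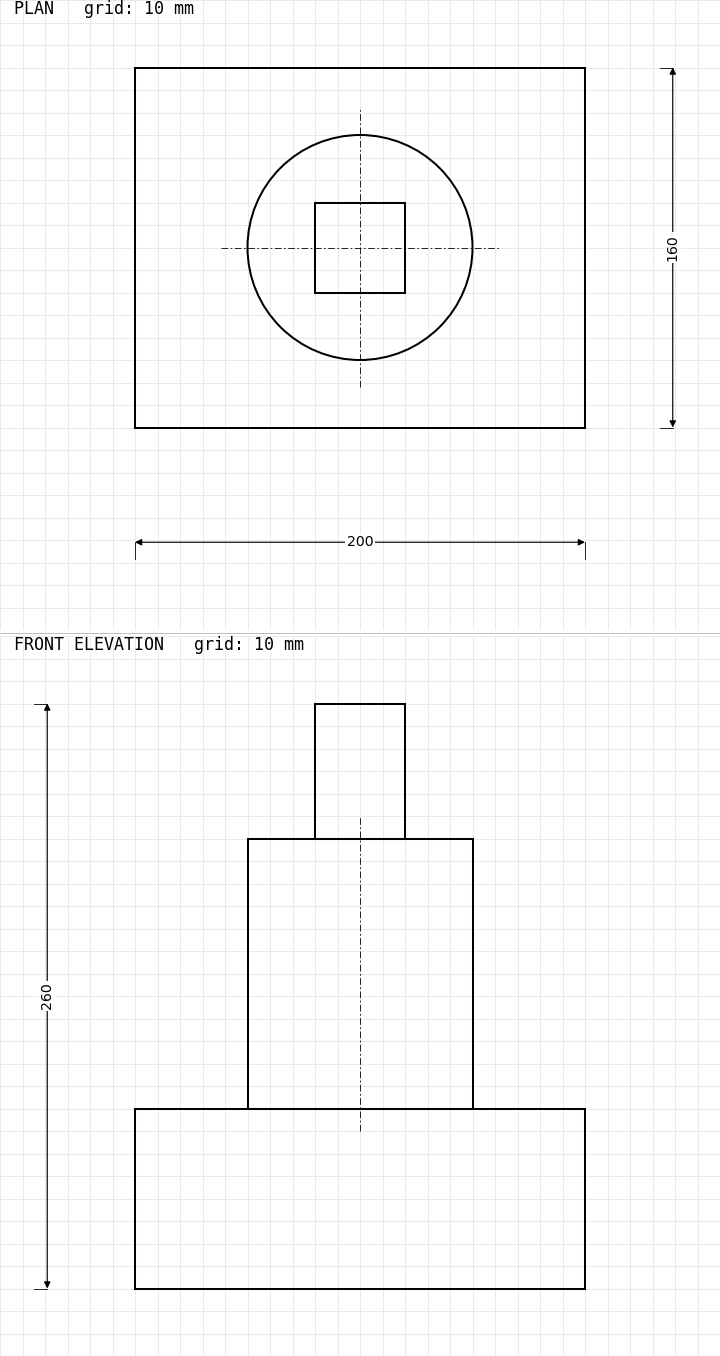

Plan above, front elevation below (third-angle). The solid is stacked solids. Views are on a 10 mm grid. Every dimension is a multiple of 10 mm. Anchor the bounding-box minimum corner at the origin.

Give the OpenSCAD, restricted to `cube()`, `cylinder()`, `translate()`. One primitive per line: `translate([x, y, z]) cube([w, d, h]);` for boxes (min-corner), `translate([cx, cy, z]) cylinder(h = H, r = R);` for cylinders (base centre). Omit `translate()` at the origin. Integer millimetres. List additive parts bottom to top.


cube([200, 160, 80]);
translate([100, 80, 80]) cylinder(h = 120, r = 50);
translate([80, 60, 200]) cube([40, 40, 60]);


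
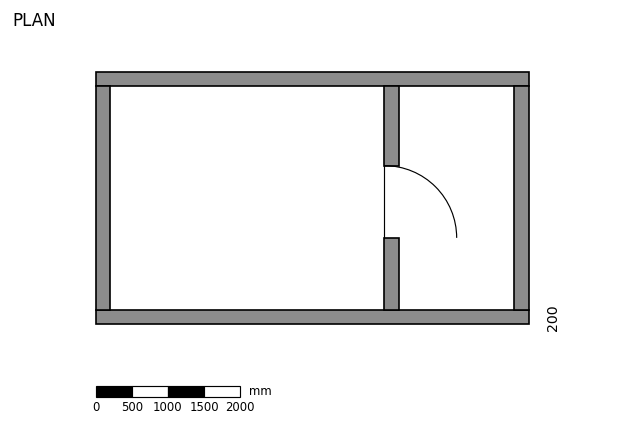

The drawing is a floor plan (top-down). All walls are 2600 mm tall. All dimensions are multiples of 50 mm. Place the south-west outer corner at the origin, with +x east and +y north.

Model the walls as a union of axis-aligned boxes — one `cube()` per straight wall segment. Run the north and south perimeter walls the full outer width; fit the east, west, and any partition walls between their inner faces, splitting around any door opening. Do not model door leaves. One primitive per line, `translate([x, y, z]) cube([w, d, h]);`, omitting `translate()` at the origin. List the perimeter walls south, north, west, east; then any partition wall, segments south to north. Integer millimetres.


cube([6000, 200, 2600]);
translate([0, 3300, 0]) cube([6000, 200, 2600]);
translate([0, 200, 0]) cube([200, 3100, 2600]);
translate([5800, 200, 0]) cube([200, 3100, 2600]);
translate([4000, 200, 0]) cube([200, 1000, 2600]);
translate([4000, 2200, 0]) cube([200, 1100, 2600]);


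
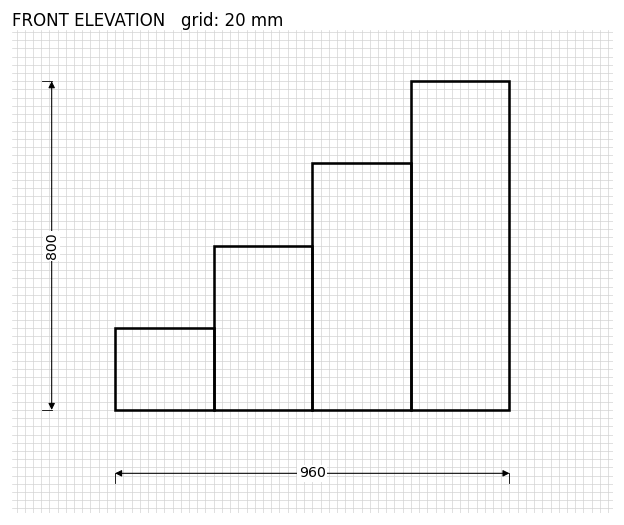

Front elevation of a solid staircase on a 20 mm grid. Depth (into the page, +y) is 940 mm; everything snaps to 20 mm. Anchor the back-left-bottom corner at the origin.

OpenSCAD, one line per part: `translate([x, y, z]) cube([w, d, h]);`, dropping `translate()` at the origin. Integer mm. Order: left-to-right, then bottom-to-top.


cube([240, 940, 200]);
translate([240, 0, 0]) cube([240, 940, 400]);
translate([480, 0, 0]) cube([240, 940, 600]);
translate([720, 0, 0]) cube([240, 940, 800]);


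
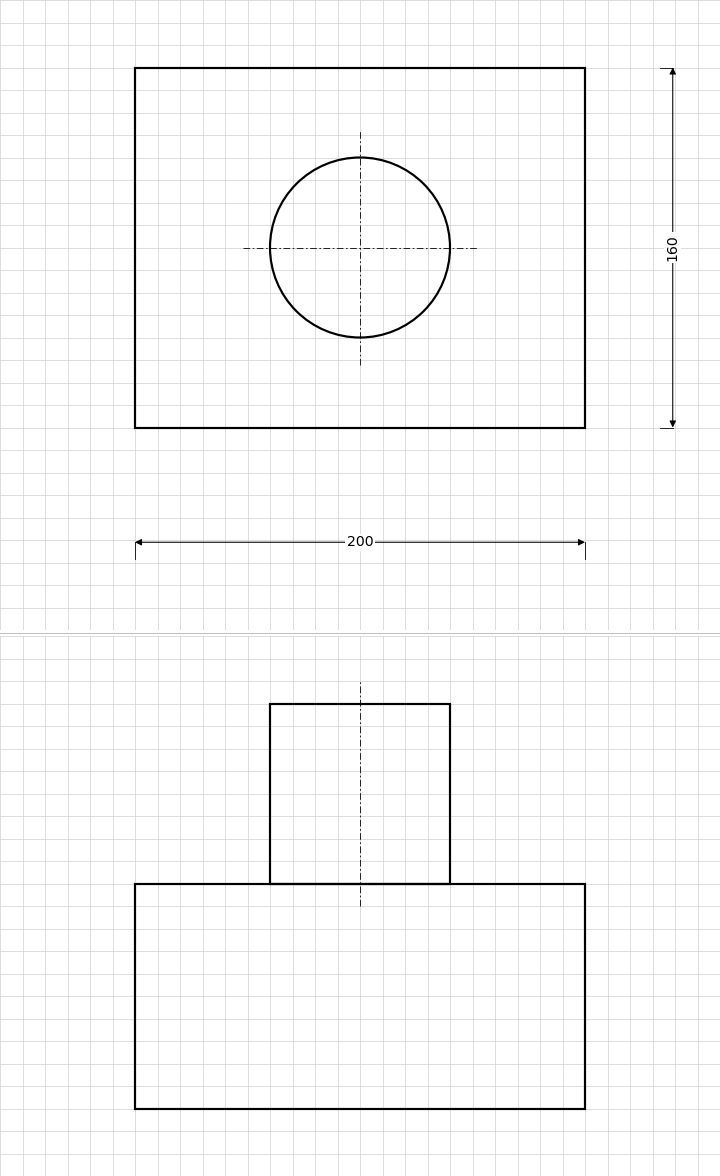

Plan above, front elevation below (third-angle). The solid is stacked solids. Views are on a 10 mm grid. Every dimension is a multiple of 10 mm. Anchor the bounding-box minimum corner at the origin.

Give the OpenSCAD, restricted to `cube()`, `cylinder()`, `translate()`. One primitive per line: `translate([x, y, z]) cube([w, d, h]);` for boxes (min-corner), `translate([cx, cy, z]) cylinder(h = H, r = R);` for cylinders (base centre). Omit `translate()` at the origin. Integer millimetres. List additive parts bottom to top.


cube([200, 160, 100]);
translate([100, 80, 100]) cylinder(h = 80, r = 40);
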